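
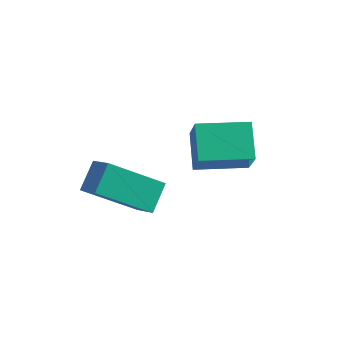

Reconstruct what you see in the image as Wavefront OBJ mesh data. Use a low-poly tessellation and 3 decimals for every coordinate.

v -1.524 0.226 -2.407
v -2.108 1.299 -1.626
v -2.003 0.902 -3.694
v -2.587 1.975 -2.913
v 0.067 1.165 -2.507
v -0.517 2.238 -1.726
v -0.412 1.841 -3.794
v -0.996 2.914 -3.013
v -4.655 -1.984 -3.205
v -4.635 -1.043 -2.509
v -3.079 -1.111 -4.431
v -3.059 -0.17 -3.736
v -3.861 -2.49 -2.544
v -3.841 -1.549 -1.849
v -2.285 -1.617 -3.771
v -2.265 -0.676 -3.075
f 2 4 1
f 5 2 1
f 1 4 3
f 3 5 1
f 2 8 4
f 6 2 5
f 6 8 2
f 4 8 3
f 7 5 3
f 3 8 7
f 7 6 5
f 8 6 7
f 10 12 9
f 13 10 9
f 9 12 11
f 11 13 9
f 10 16 12
f 14 10 13
f 14 16 10
f 12 16 11
f 15 13 11
f 11 16 15
f 15 14 13
f 16 14 15



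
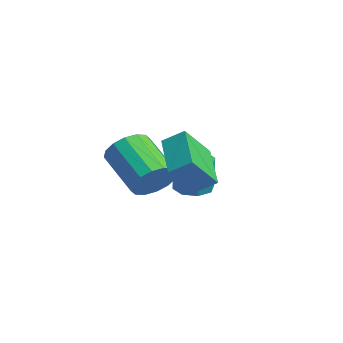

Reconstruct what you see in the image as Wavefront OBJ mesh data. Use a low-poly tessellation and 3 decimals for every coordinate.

v 2.062 -3.578 -1.809
v 2.448 -3.391 -1.122
v 0.983 -3.815 -0.184
v 0.598 -4.002 -0.871
v 2.266 -3.034 -1.245
v 0.801 -3.457 -0.307
v 2.029 -2.823 -1.519
v 0.565 -3.246 -0.581
v 1.802 -2.814 -1.871
v 0.337 -3.237 -0.933
v 1.644 -3.01 -2.206
v 0.179 -3.433 -1.268
v 1.598 -3.358 -2.435
v 0.133 -3.782 -1.497
v 1.677 -3.765 -2.496
v 0.212 -4.189 -1.558
v 1.859 -4.123 -2.373
v 0.394 -4.546 -1.435
v 2.095 -4.334 -2.099
v 0.631 -4.757 -1.161
v 2.323 -4.343 -1.747
v 0.858 -4.766 -0.809
v 2.481 -4.147 -1.412
v 1.016 -4.57 -0.474
v 2.527 -3.798 -1.183
v 1.062 -4.222 -0.245
v 0.242 -1.721 -2.967
v 0.651 -2.241 -3.07
v 0.908 -2.299 -1.756
v 0.498 -1.779 -1.653
v 0.895 -1.791 -3.098
v 1.152 -1.849 -1.784
v 0.756 -1.3 -3.049
v 1.013 -1.358 -1.735
v 0.316 -1.055 -2.952
v 0.573 -1.113 -1.638
v -0.168 -1.201 -2.864
v 0.089 -1.259 -1.55
v -0.412 -1.651 -2.836
v -0.155 -1.709 -1.522
v -0.273 -2.142 -2.885
v -0.016 -2.2 -1.571
v 0.167 -2.387 -2.982
v 0.424 -2.445 -1.668
v 2.819 -3.592 0.148
v 3.137 -2.968 0.593
v 2.509 -2.691 -0.891
v 2.827 -2.067 -0.446
v 4.353 -3.873 -0.554
v 4.671 -3.249 -0.109
v 4.043 -2.972 -1.593
v 4.361 -2.348 -1.148
f 2 1 5
f 2 5 3
f 3 5 6
f 3 6 4
f 5 1 7
f 5 7 6
f 6 7 8
f 6 8 4
f 7 1 9
f 7 9 8
f 8 9 10
f 8 10 4
f 9 1 11
f 9 11 10
f 10 11 12
f 10 12 4
f 11 1 13
f 11 13 12
f 12 13 14
f 12 14 4
f 13 1 15
f 13 15 14
f 14 15 16
f 14 16 4
f 15 1 17
f 15 17 16
f 16 17 18
f 16 18 4
f 17 1 19
f 17 19 18
f 18 19 20
f 18 20 4
f 19 1 21
f 19 21 20
f 20 21 22
f 20 22 4
f 21 1 23
f 21 23 22
f 22 23 24
f 22 24 4
f 23 1 25
f 23 25 24
f 24 25 26
f 24 26 4
f 25 1 2
f 25 2 26
f 26 2 3
f 26 3 4
f 28 27 31
f 28 31 29
f 29 31 32
f 29 32 30
f 31 27 33
f 31 33 32
f 32 33 34
f 32 34 30
f 33 27 35
f 33 35 34
f 34 35 36
f 34 36 30
f 35 27 37
f 35 37 36
f 36 37 38
f 36 38 30
f 37 27 39
f 37 39 38
f 38 39 40
f 38 40 30
f 39 27 41
f 39 41 40
f 40 41 42
f 40 42 30
f 41 27 43
f 41 43 42
f 42 43 44
f 42 44 30
f 43 27 28
f 43 28 44
f 44 28 29
f 44 29 30
f 46 48 45
f 49 46 45
f 45 48 47
f 47 49 45
f 46 52 48
f 50 46 49
f 50 52 46
f 48 52 47
f 51 49 47
f 47 52 51
f 51 50 49
f 52 50 51



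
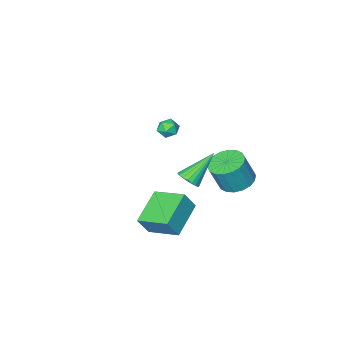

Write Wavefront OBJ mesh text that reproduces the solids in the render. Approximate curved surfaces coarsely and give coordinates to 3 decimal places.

v 0.554 2.023 1.443
v 1.018 1.933 1.932
v -0.974 2.057 2.897
v 1.006 2.215 1.913
v 0.916 2.464 1.813
v 0.764 2.636 1.649
v 0.575 2.703 1.449
v 0.383 2.652 1.248
v 0.22 2.492 1.081
v 0.115 2.251 0.976
v 0.086 1.971 0.952
v 0.138 1.699 1.013
v 0.262 1.484 1.148
v 0.436 1.362 1.334
v 0.631 1.354 1.539
v 0.813 1.462 1.727
v 0.949 1.667 1.866
v -2.93 1.34 -0.494
v -1.977 1.251 -0.874
v -1.357 1.111 0.714
v -2.31 1.2 1.094
v -2.022 1.704 -0.816
v -1.402 1.564 0.771
v -2.247 2.084 -0.695
v -1.627 1.944 0.893
v -2.607 2.317 -0.534
v -1.987 2.177 1.054
v -3.031 2.357 -0.364
v -2.411 2.217 1.223
v -3.435 2.195 -0.221
v -2.815 2.055 1.367
v -3.739 1.864 -0.131
v -3.119 1.724 1.456
v -3.883 1.429 -0.114
v -3.263 1.289 1.474
v -3.838 0.976 -0.171
v -3.218 0.836 1.416
v -3.613 0.596 -0.293
v -2.993 0.456 1.295
v -3.253 0.363 -0.454
v -2.633 0.223 1.134
v -2.829 0.323 -0.623
v -2.209 0.183 0.964
v -2.425 0.485 -0.767
v -1.805 0.345 0.821
v -2.121 0.816 -0.856
v -1.501 0.676 0.731
v 1.732 1.778 0.026
v 2.327 1.679 1.076
v 1.02 3.415 0.585
v 1.615 3.315 1.635
v 3.385 2.785 -0.815
v 3.98 2.685 0.235
v 2.673 4.421 -0.256
v 3.268 4.322 0.794
v -2.454 -3.367 1.058
v -1.991 -3.151 1.496
v -1.689 -3.929 0.524
v -1.226 -3.713 0.962
v -1.7 -4.146 1.161
v -2.173 -3.799 1.491
v -1.507 -3.281 0.529
v -1.98 -2.934 0.859
v -1.405 -3.098 1.169
v -1.525 -3.633 1.559
v -2.155 -3.447 0.461
v -2.275 -3.982 0.851
f 2 1 4
f 2 4 3
f 4 1 5
f 4 5 3
f 5 1 6
f 5 6 3
f 6 1 7
f 6 7 3
f 7 1 8
f 7 8 3
f 8 1 9
f 8 9 3
f 9 1 10
f 9 10 3
f 10 1 11
f 10 11 3
f 11 1 12
f 11 12 3
f 12 1 13
f 12 13 3
f 13 1 14
f 13 14 3
f 14 1 15
f 14 15 3
f 15 1 16
f 15 16 3
f 16 1 17
f 16 17 3
f 17 1 2
f 17 2 3
f 19 18 22
f 19 22 20
f 20 22 23
f 20 23 21
f 22 18 24
f 22 24 23
f 23 24 25
f 23 25 21
f 24 18 26
f 24 26 25
f 25 26 27
f 25 27 21
f 26 18 28
f 26 28 27
f 27 28 29
f 27 29 21
f 28 18 30
f 28 30 29
f 29 30 31
f 29 31 21
f 30 18 32
f 30 32 31
f 31 32 33
f 31 33 21
f 32 18 34
f 32 34 33
f 33 34 35
f 33 35 21
f 34 18 36
f 34 36 35
f 35 36 37
f 35 37 21
f 36 18 38
f 36 38 37
f 37 38 39
f 37 39 21
f 38 18 40
f 38 40 39
f 39 40 41
f 39 41 21
f 40 18 42
f 40 42 41
f 41 42 43
f 41 43 21
f 42 18 44
f 42 44 43
f 43 44 45
f 43 45 21
f 44 18 46
f 44 46 45
f 45 46 47
f 45 47 21
f 46 18 19
f 46 19 47
f 47 19 20
f 47 20 21
f 49 51 48
f 52 49 48
f 48 51 50
f 50 52 48
f 49 55 51
f 53 49 52
f 53 55 49
f 51 55 50
f 54 52 50
f 50 55 54
f 54 53 52
f 55 53 54
f 56 67 61
f 56 61 57
f 56 57 63
f 56 63 66
f 56 66 67
f 57 61 65
f 61 67 60
f 67 66 58
f 66 63 62
f 63 57 64
f 59 65 60
f 59 60 58
f 59 58 62
f 59 62 64
f 59 64 65
f 60 65 61
f 58 60 67
f 62 58 66
f 64 62 63
f 65 64 57



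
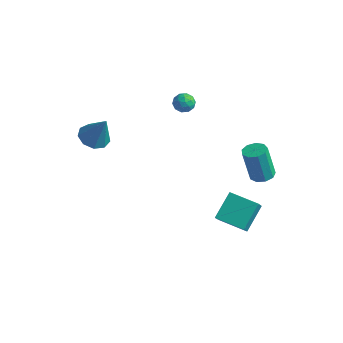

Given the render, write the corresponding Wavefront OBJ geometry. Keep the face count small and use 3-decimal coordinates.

v -1.846 3.078 3.56
v -1.397 2.977 3.069
v -1.923 2.003 3.711
v -1.474 1.902 3.22
v -1.28 2.18 3.801
v -1.232 2.845 3.707
v -2.088 2.135 3.073
v -2.04 2.8 2.979
v -1.547 2.394 2.767
v -1.048 2.422 3.217
v -2.272 2.558 3.563
v -1.773 2.586 4.013
v -1.615 3.122 3.301
v -1.705 1.858 3.479
v -1.591 2.021 3.82
v -1.327 1.962 3.531
v -1.518 3.044 3.676
v -1.254 2.985 3.388
v -1.185 2.516 3.818
v -2.066 1.995 3.392
v -1.802 1.936 3.104
v -1.993 3.018 3.249
v -1.729 2.959 2.96
v -2.135 2.464 2.962
v -1.439 2.72 2.835
v -1.484 2.088 2.924
v -1.845 2.225 2.838
v -1.817 2.616 2.783
v -1.146 2.736 3.1
v -1.191 2.104 3.189
v -1.076 2.268 3.53
v -1.048 2.659 3.475
v -1.234 2.394 2.923
v -2.129 2.876 3.591
v -2.174 2.244 3.68
v -2.272 2.321 3.305
v -2.244 2.712 3.25
v -1.836 2.892 3.856
v -1.881 2.26 3.945
v -1.503 2.364 3.997
v -1.475 2.755 3.942
v -2.086 2.586 3.857
v 2.028 1.285 -3.778
v 2.548 0.402 -2.683
v 1.849 2.66 -2.585
v 2.368 1.777 -1.489
v 3.652 1.803 -4.131
v 4.171 0.92 -3.035
v 3.472 3.178 -2.937
v 3.992 2.295 -1.842
v -4.059 -2.047 1.917
v -3.439 -2.695 1.636
v -3.181 -1.953 3.643
v -3.222 -2.107 1.494
v -3.397 -1.49 1.549
v -3.882 -1.135 1.777
v -4.45 -1.206 2.069
v -4.835 -1.671 2.291
v -4.857 -2.311 2.337
v -4.506 -2.829 2.186
v -3.946 -2.98 1.91
v 3.5 3.127 -0.178
v 3.995 3.625 -0.019
v 3.615 3.352 2.018
v 3.12 2.853 1.858
v 3.554 3.837 -0.073
v 3.173 3.564 1.964
v 3.087 3.717 -0.176
v 2.707 3.443 1.86
v 2.814 3.32 -0.281
v 2.434 3.047 1.756
v 2.862 2.833 -0.337
v 2.482 2.56 1.7
v 3.208 2.484 -0.319
v 2.828 2.21 1.718
v 3.691 2.435 -0.236
v 3.311 2.162 1.801
v 4.085 2.71 -0.125
v 3.705 2.437 1.912
v 4.205 3.18 -0.04
v 3.824 2.907 1.997
f 1 38 17
f 38 12 41
f 17 41 6
f 38 41 17
f 1 17 13
f 17 6 18
f 13 18 2
f 17 18 13
f 1 13 22
f 13 2 23
f 22 23 8
f 13 23 22
f 1 22 34
f 22 8 37
f 34 37 11
f 22 37 34
f 1 34 38
f 34 11 42
f 38 42 12
f 34 42 38
f 2 18 29
f 18 6 32
f 29 32 10
f 18 32 29
f 6 41 19
f 41 12 40
f 19 40 5
f 41 40 19
f 12 42 39
f 42 11 35
f 39 35 3
f 42 35 39
f 11 37 36
f 37 8 24
f 36 24 7
f 37 24 36
f 8 23 28
f 23 2 25
f 28 25 9
f 23 25 28
f 4 30 16
f 30 10 31
f 16 31 5
f 30 31 16
f 4 16 14
f 16 5 15
f 14 15 3
f 16 15 14
f 4 14 21
f 14 3 20
f 21 20 7
f 14 20 21
f 4 21 26
f 21 7 27
f 26 27 9
f 21 27 26
f 4 26 30
f 26 9 33
f 30 33 10
f 26 33 30
f 5 31 19
f 31 10 32
f 19 32 6
f 31 32 19
f 3 15 39
f 15 5 40
f 39 40 12
f 15 40 39
f 7 20 36
f 20 3 35
f 36 35 11
f 20 35 36
f 9 27 28
f 27 7 24
f 28 24 8
f 27 24 28
f 10 33 29
f 33 9 25
f 29 25 2
f 33 25 29
f 44 46 43
f 47 44 43
f 43 46 45
f 45 47 43
f 44 50 46
f 48 44 47
f 48 50 44
f 46 50 45
f 49 47 45
f 45 50 49
f 49 48 47
f 50 48 49
f 52 51 54
f 52 54 53
f 54 51 55
f 54 55 53
f 55 51 56
f 55 56 53
f 56 51 57
f 56 57 53
f 57 51 58
f 57 58 53
f 58 51 59
f 58 59 53
f 59 51 60
f 59 60 53
f 60 51 61
f 60 61 53
f 61 51 52
f 61 52 53
f 63 62 66
f 63 66 64
f 64 66 67
f 64 67 65
f 66 62 68
f 66 68 67
f 67 68 69
f 67 69 65
f 68 62 70
f 68 70 69
f 69 70 71
f 69 71 65
f 70 62 72
f 70 72 71
f 71 72 73
f 71 73 65
f 72 62 74
f 72 74 73
f 73 74 75
f 73 75 65
f 74 62 76
f 74 76 75
f 75 76 77
f 75 77 65
f 76 62 78
f 76 78 77
f 77 78 79
f 77 79 65
f 78 62 80
f 78 80 79
f 79 80 81
f 79 81 65
f 80 62 63
f 80 63 81
f 81 63 64
f 81 64 65



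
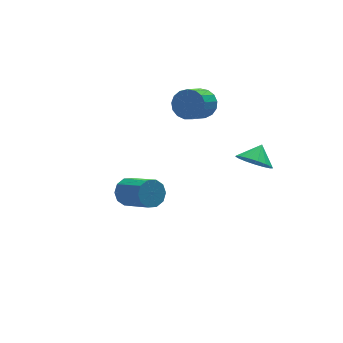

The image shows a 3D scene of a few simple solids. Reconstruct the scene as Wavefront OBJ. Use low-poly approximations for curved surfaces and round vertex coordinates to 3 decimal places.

v 3.125 2.426 0.06
v 3.794 1.938 0.385
v 2.804 1.126 1.205
v 2.135 1.614 0.88
v 3.759 2.26 0.662
v 2.769 1.448 1.482
v 3.579 2.62 0.801
v 2.589 1.808 1.62
v 3.295 2.936 0.77
v 2.305 2.124 1.589
v 2.971 3.134 0.576
v 1.981 2.323 1.396
v 2.683 3.171 0.265
v 1.693 2.359 1.084
v 2.496 3.037 -0.094
v 1.507 2.225 0.726
v 2.454 2.763 -0.417
v 1.464 1.951 0.402
v 2.564 2.411 -0.631
v 1.575 1.6 0.189
v 2.804 2.063 -0.687
v 1.814 1.252 0.133
v 3.117 1.798 -0.571
v 2.127 0.987 0.249
v 3.432 1.677 -0.311
v 2.442 0.866 0.509
v 3.676 1.727 0.034
v 2.686 0.916 0.854
v -1.554 0.507 -4.125
v -1.251 0.407 -4.573
v -0.442 0.132 -3.962
v -0.746 0.233 -3.515
v -1.209 0.766 -4.467
v -0.4 0.491 -3.856
v -1.329 1.003 -4.201
v -0.52 0.729 -3.59
v -1.554 1.009 -3.9
v -0.746 0.734 -3.289
v -1.78 0.78 -3.704
v -0.971 0.505 -3.093
v -1.9 0.423 -3.706
v -1.091 0.149 -3.095
v -1.858 0.106 -3.904
v -1.05 -0.169 -3.293
v -1.674 -0.023 -4.205
v -0.866 -0.298 -3.595
v -1.434 0.095 -4.47
v -0.626 -0.179 -3.859
v -2.039 -1.415 -2.021
v -1.309 -1.29 -2.296
v -0.691 -2.819 -1.353
v -1.421 -2.945 -1.079
v -1.355 -1.048 -1.874
v -0.737 -2.578 -0.931
v -1.662 -0.947 -1.509
v -1.045 -2.477 -0.566
v -2.113 -1.024 -1.339
v -1.496 -2.554 -0.396
v -2.536 -1.251 -1.43
v -1.919 -2.781 -0.487
v -2.769 -1.541 -1.747
v -2.151 -3.07 -0.804
v -2.723 -1.782 -2.169
v -2.105 -3.312 -1.226
v -2.415 -1.883 -2.534
v -1.798 -3.413 -1.591
v -1.964 -1.806 -2.704
v -1.347 -3.336 -1.761
v -1.541 -1.579 -2.613
v -0.924 -3.109 -1.67
v 3.203 -3.994 0.636
v 3.94 -4.167 0.096
v 3.817 -3.466 1.304
v 3.78 -3.783 -0.062
v 3.489 -3.446 -0.059
v 3.131 -3.236 0.102
v 2.791 -3.198 0.386
v 2.544 -3.344 0.727
v 2.449 -3.638 1.048
v 2.526 -4.014 1.273
v 2.758 -4.385 1.353
v 3.093 -4.667 1.269
v 3.452 -4.794 1.039
v 3.754 -4.738 0.717
v 3.93 -4.512 0.377
f 2 1 5
f 2 5 3
f 3 5 6
f 3 6 4
f 5 1 7
f 5 7 6
f 6 7 8
f 6 8 4
f 7 1 9
f 7 9 8
f 8 9 10
f 8 10 4
f 9 1 11
f 9 11 10
f 10 11 12
f 10 12 4
f 11 1 13
f 11 13 12
f 12 13 14
f 12 14 4
f 13 1 15
f 13 15 14
f 14 15 16
f 14 16 4
f 15 1 17
f 15 17 16
f 16 17 18
f 16 18 4
f 17 1 19
f 17 19 18
f 18 19 20
f 18 20 4
f 19 1 21
f 19 21 20
f 20 21 22
f 20 22 4
f 21 1 23
f 21 23 22
f 22 23 24
f 22 24 4
f 23 1 25
f 23 25 24
f 24 25 26
f 24 26 4
f 25 1 27
f 25 27 26
f 26 27 28
f 26 28 4
f 27 1 2
f 27 2 28
f 28 2 3
f 28 3 4
f 30 29 33
f 30 33 31
f 31 33 34
f 31 34 32
f 33 29 35
f 33 35 34
f 34 35 36
f 34 36 32
f 35 29 37
f 35 37 36
f 36 37 38
f 36 38 32
f 37 29 39
f 37 39 38
f 38 39 40
f 38 40 32
f 39 29 41
f 39 41 40
f 40 41 42
f 40 42 32
f 41 29 43
f 41 43 42
f 42 43 44
f 42 44 32
f 43 29 45
f 43 45 44
f 44 45 46
f 44 46 32
f 45 29 47
f 45 47 46
f 46 47 48
f 46 48 32
f 47 29 30
f 47 30 48
f 48 30 31
f 48 31 32
f 50 49 53
f 50 53 51
f 51 53 54
f 51 54 52
f 53 49 55
f 53 55 54
f 54 55 56
f 54 56 52
f 55 49 57
f 55 57 56
f 56 57 58
f 56 58 52
f 57 49 59
f 57 59 58
f 58 59 60
f 58 60 52
f 59 49 61
f 59 61 60
f 60 61 62
f 60 62 52
f 61 49 63
f 61 63 62
f 62 63 64
f 62 64 52
f 63 49 65
f 63 65 64
f 64 65 66
f 64 66 52
f 65 49 67
f 65 67 66
f 66 67 68
f 66 68 52
f 67 49 69
f 67 69 68
f 68 69 70
f 68 70 52
f 69 49 50
f 69 50 70
f 70 50 51
f 70 51 52
f 72 71 74
f 72 74 73
f 74 71 75
f 74 75 73
f 75 71 76
f 75 76 73
f 76 71 77
f 76 77 73
f 77 71 78
f 77 78 73
f 78 71 79
f 78 79 73
f 79 71 80
f 79 80 73
f 80 71 81
f 80 81 73
f 81 71 82
f 81 82 73
f 82 71 83
f 82 83 73
f 83 71 84
f 83 84 73
f 84 71 85
f 84 85 73
f 85 71 72
f 85 72 73



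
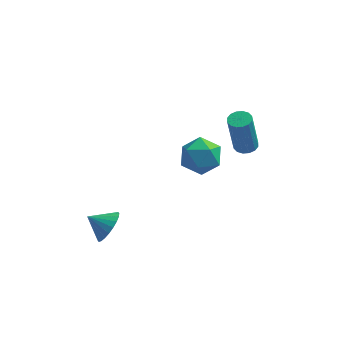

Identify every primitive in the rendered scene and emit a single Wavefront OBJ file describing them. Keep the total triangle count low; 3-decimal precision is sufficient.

v -1.684 -2.05 -2.194
v -1.264 -1.98 -1.504
v -2.556 -2.01 -1.666
v -1.3 -1.677 -1.586
v -1.393 -1.431 -1.76
v -1.532 -1.278 -2
v -1.693 -1.243 -2.269
v -1.853 -1.331 -2.527
v -1.987 -1.529 -2.735
v -2.075 -1.805 -2.859
v -2.103 -2.119 -2.883
v -2.068 -2.423 -2.801
v -1.974 -2.669 -2.627
v -1.836 -2.821 -2.387
v -1.675 -2.856 -2.118
v -1.515 -2.768 -1.86
v -1.381 -2.571 -1.653
v -1.293 -2.294 -1.528
v 0.487 3.516 -1.737
v 1.236 3.613 -1.051
v 1.464 2.567 -2.669
v 2.213 2.664 -1.983
v 1.377 2.126 -1.753
v 0.774 2.713 -1.177
v 1.926 3.467 -2.543
v 1.323 4.054 -1.967
v 2.126 3.583 -1.55
v 1.786 2.754 -1.061
v 0.914 3.426 -2.659
v 0.574 2.597 -2.17
v 3.383 2.028 0.16
v 3.866 2.227 0.249
v 3.6 2.012 2.169
v 3.117 1.812 2.08
v 3.698 2.444 0.25
v 3.432 2.229 2.17
v 3.445 2.55 0.227
v 3.18 2.334 2.147
v 3.176 2.515 0.186
v 2.911 2.3 2.106
v 2.963 2.35 0.138
v 2.697 2.135 2.058
v 2.861 2.098 0.096
v 2.596 1.883 2.016
v 2.9 1.828 0.071
v 2.634 1.613 1.991
v 3.068 1.611 0.07
v 2.802 1.396 1.99
v 3.32 1.506 0.093
v 3.055 1.29 2.013
v 3.589 1.54 0.134
v 3.324 1.325 2.054
v 3.803 1.705 0.182
v 3.537 1.49 2.102
v 3.904 1.957 0.224
v 3.639 1.742 2.144
f 2 1 4
f 2 4 3
f 4 1 5
f 4 5 3
f 5 1 6
f 5 6 3
f 6 1 7
f 6 7 3
f 7 1 8
f 7 8 3
f 8 1 9
f 8 9 3
f 9 1 10
f 9 10 3
f 10 1 11
f 10 11 3
f 11 1 12
f 11 12 3
f 12 1 13
f 12 13 3
f 13 1 14
f 13 14 3
f 14 1 15
f 14 15 3
f 15 1 16
f 15 16 3
f 16 1 17
f 16 17 3
f 17 1 18
f 17 18 3
f 18 1 2
f 18 2 3
f 19 30 24
f 19 24 20
f 19 20 26
f 19 26 29
f 19 29 30
f 20 24 28
f 24 30 23
f 30 29 21
f 29 26 25
f 26 20 27
f 22 28 23
f 22 23 21
f 22 21 25
f 22 25 27
f 22 27 28
f 23 28 24
f 21 23 30
f 25 21 29
f 27 25 26
f 28 27 20
f 32 31 35
f 32 35 33
f 33 35 36
f 33 36 34
f 35 31 37
f 35 37 36
f 36 37 38
f 36 38 34
f 37 31 39
f 37 39 38
f 38 39 40
f 38 40 34
f 39 31 41
f 39 41 40
f 40 41 42
f 40 42 34
f 41 31 43
f 41 43 42
f 42 43 44
f 42 44 34
f 43 31 45
f 43 45 44
f 44 45 46
f 44 46 34
f 45 31 47
f 45 47 46
f 46 47 48
f 46 48 34
f 47 31 49
f 47 49 48
f 48 49 50
f 48 50 34
f 49 31 51
f 49 51 50
f 50 51 52
f 50 52 34
f 51 31 53
f 51 53 52
f 52 53 54
f 52 54 34
f 53 31 55
f 53 55 54
f 54 55 56
f 54 56 34
f 55 31 32
f 55 32 56
f 56 32 33
f 56 33 34



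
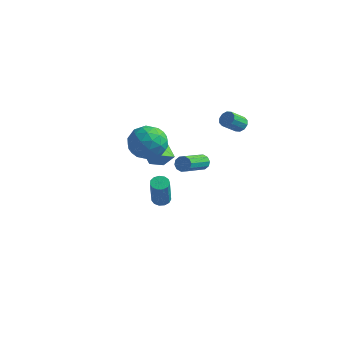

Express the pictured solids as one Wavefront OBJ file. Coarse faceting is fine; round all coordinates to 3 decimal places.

v -0.837 1.549 -4.24
v -0.291 1.509 -4.356
v 0.064 0.792 -2.436
v -0.483 0.831 -2.32
v -0.336 1.799 -4.239
v 0.018 1.082 -2.319
v -0.541 2.009 -4.123
v -0.186 1.292 -2.203
v -0.84 2.073 -4.044
v -0.485 1.356 -2.124
v -1.138 1.971 -4.027
v -0.783 1.253 -2.107
v -1.34 1.734 -4.078
v -0.986 1.017 -2.158
v -1.383 1.439 -4.18
v -1.029 0.722 -2.26
v -1.253 1.178 -4.302
v -0.898 0.461 -2.382
v -0.991 1.035 -4.403
v -0.636 0.318 -2.483
v -0.68 1.055 -4.453
v -0.325 0.338 -2.533
v -0.419 1.232 -4.436
v -0.064 0.515 -2.516
v 3.143 3.369 2.291
v 3.589 3.078 2.204
v 3.203 2.26 2.961
v 2.757 2.551 3.049
v 3.65 3.285 2.459
v 3.263 2.467 3.216
v 3.516 3.525 2.65
v 3.13 2.706 3.407
v 3.24 3.705 2.703
v 2.854 2.886 3.461
v 2.927 3.756 2.6
v 2.541 2.938 3.357
v 2.697 3.66 2.379
v 2.311 2.842 3.136
v 2.637 3.453 2.124
v 2.25 2.635 2.881
v 2.77 3.214 1.933
v 2.384 2.395 2.69
v 3.046 3.034 1.879
v 2.66 2.215 2.637
v 3.359 2.982 1.983
v 2.973 2.164 2.74
v -0.115 -0.845 0.349
v -0.967 -0.235 0.845
v 0.237 0.056 -0.154
v -0.616 0.666 0.342
v 0.476 -0.646 1.118
v -0.377 -0.036 1.614
v 0.827 0.255 0.615
v -0.025 0.865 1.111
v 0.676 3.433 -1.705
v 1.018 3.241 -2.076
v 0.946 1.315 -1.147
v 0.604 1.507 -0.775
v 1.198 3.358 -1.82
v 1.126 1.432 -0.891
v 1.179 3.503 -1.52
v 1.107 1.577 -0.591
v 0.967 3.622 -1.291
v 0.895 1.695 -0.362
v 0.645 3.668 -1.219
v 0.573 1.742 -0.29
v 0.334 3.625 -1.333
v 0.262 1.699 -0.404
v 0.154 3.508 -1.589
v 0.082 1.582 -0.66
v 0.173 3.363 -1.889
v 0.101 1.437 -0.96
v 0.385 3.245 -2.118
v 0.313 1.318 -1.189
v 0.707 3.198 -2.19
v 0.635 1.272 -1.261
v 0.607 -1.928 4.009
v 1.68 -2.278 4.304
v 0.42 -3.442 2.896
v 1.493 -3.792 3.191
v 0.634 -3.816 3.981
v 0.749 -2.88 4.668
v 1.351 -2.84 2.532
v 1.466 -1.904 3.219
v 2.14 -2.841 3.391
v 1.697 -3.445 4.287
v 0.403 -2.275 2.913
v -0.04 -2.879 3.809
v 1.16 -1.97 4.254
v 0.94 -3.75 2.946
v 0.435 -3.764 3.41
v 1.066 -3.97 3.583
v 0.613 -2.324 4.468
v 1.244 -2.53 4.642
v 0.629 -3.434 4.452
v 0.856 -3.19 2.558
v 1.487 -3.396 2.732
v 1.034 -1.75 3.617
v 1.665 -1.956 3.79
v 1.471 -2.286 2.748
v 2.061 -2.507 3.891
v 1.951 -3.397 3.237
v 1.867 -2.837 2.849
v 1.935 -2.287 3.254
v 1.801 -2.861 4.418
v 1.691 -3.751 3.763
v 1.186 -3.766 4.227
v 1.254 -3.216 4.632
v 2.071 -3.193 3.881
v 0.409 -1.969 3.437
v 0.299 -2.859 2.782
v 0.846 -2.504 2.568
v 0.914 -1.954 2.973
v 0.149 -2.323 3.963
v 0.039 -3.213 3.309
v 0.165 -3.433 3.946
v 0.233 -2.883 4.351
v 0.029 -2.527 3.319
f 2 1 5
f 2 5 3
f 3 5 6
f 3 6 4
f 5 1 7
f 5 7 6
f 6 7 8
f 6 8 4
f 7 1 9
f 7 9 8
f 8 9 10
f 8 10 4
f 9 1 11
f 9 11 10
f 10 11 12
f 10 12 4
f 11 1 13
f 11 13 12
f 12 13 14
f 12 14 4
f 13 1 15
f 13 15 14
f 14 15 16
f 14 16 4
f 15 1 17
f 15 17 16
f 16 17 18
f 16 18 4
f 17 1 19
f 17 19 18
f 18 19 20
f 18 20 4
f 19 1 21
f 19 21 20
f 20 21 22
f 20 22 4
f 21 1 23
f 21 23 22
f 22 23 24
f 22 24 4
f 23 1 2
f 23 2 24
f 24 2 3
f 24 3 4
f 26 25 29
f 26 29 27
f 27 29 30
f 27 30 28
f 29 25 31
f 29 31 30
f 30 31 32
f 30 32 28
f 31 25 33
f 31 33 32
f 32 33 34
f 32 34 28
f 33 25 35
f 33 35 34
f 34 35 36
f 34 36 28
f 35 25 37
f 35 37 36
f 36 37 38
f 36 38 28
f 37 25 39
f 37 39 38
f 38 39 40
f 38 40 28
f 39 25 41
f 39 41 40
f 40 41 42
f 40 42 28
f 41 25 43
f 41 43 42
f 42 43 44
f 42 44 28
f 43 25 45
f 43 45 44
f 44 45 46
f 44 46 28
f 45 25 26
f 45 26 46
f 46 26 27
f 46 27 28
f 48 50 47
f 51 48 47
f 47 50 49
f 49 51 47
f 48 54 50
f 52 48 51
f 52 54 48
f 50 54 49
f 53 51 49
f 49 54 53
f 53 52 51
f 54 52 53
f 56 55 59
f 56 59 57
f 57 59 60
f 57 60 58
f 59 55 61
f 59 61 60
f 60 61 62
f 60 62 58
f 61 55 63
f 61 63 62
f 62 63 64
f 62 64 58
f 63 55 65
f 63 65 64
f 64 65 66
f 64 66 58
f 65 55 67
f 65 67 66
f 66 67 68
f 66 68 58
f 67 55 69
f 67 69 68
f 68 69 70
f 68 70 58
f 69 55 71
f 69 71 70
f 70 71 72
f 70 72 58
f 71 55 73
f 71 73 72
f 72 73 74
f 72 74 58
f 73 55 75
f 73 75 74
f 74 75 76
f 74 76 58
f 75 55 56
f 75 56 76
f 76 56 57
f 76 57 58
f 77 114 93
f 114 88 117
f 93 117 82
f 114 117 93
f 77 93 89
f 93 82 94
f 89 94 78
f 93 94 89
f 77 89 98
f 89 78 99
f 98 99 84
f 89 99 98
f 77 98 110
f 98 84 113
f 110 113 87
f 98 113 110
f 77 110 114
f 110 87 118
f 114 118 88
f 110 118 114
f 78 94 105
f 94 82 108
f 105 108 86
f 94 108 105
f 82 117 95
f 117 88 116
f 95 116 81
f 117 116 95
f 88 118 115
f 118 87 111
f 115 111 79
f 118 111 115
f 87 113 112
f 113 84 100
f 112 100 83
f 113 100 112
f 84 99 104
f 99 78 101
f 104 101 85
f 99 101 104
f 80 106 92
f 106 86 107
f 92 107 81
f 106 107 92
f 80 92 90
f 92 81 91
f 90 91 79
f 92 91 90
f 80 90 97
f 90 79 96
f 97 96 83
f 90 96 97
f 80 97 102
f 97 83 103
f 102 103 85
f 97 103 102
f 80 102 106
f 102 85 109
f 106 109 86
f 102 109 106
f 81 107 95
f 107 86 108
f 95 108 82
f 107 108 95
f 79 91 115
f 91 81 116
f 115 116 88
f 91 116 115
f 83 96 112
f 96 79 111
f 112 111 87
f 96 111 112
f 85 103 104
f 103 83 100
f 104 100 84
f 103 100 104
f 86 109 105
f 109 85 101
f 105 101 78
f 109 101 105



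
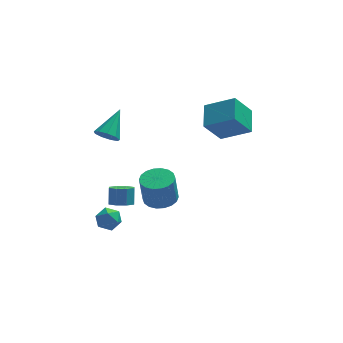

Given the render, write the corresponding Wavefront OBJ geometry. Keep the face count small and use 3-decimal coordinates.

v -2.94 -1.629 -1.553
v -2.247 -1.932 -1.412
v -2.186 -1.354 -0.466
v -2.88 -1.051 -0.607
v -2.215 -1.431 -1.72
v -2.155 -0.853 -0.775
v -2.609 -1.046 -1.931
v -2.548 -0.468 -0.985
v -3.196 -1.003 -1.92
v -3.136 -0.424 -0.974
v -3.634 -1.326 -1.694
v -3.573 -0.748 -0.748
v -3.665 -1.827 -1.385
v -3.605 -1.249 -0.44
v -3.272 -2.212 -1.175
v -3.211 -1.634 -0.229
v -2.684 -2.256 -1.186
v -2.624 -1.677 -0.24
v 3.771 1.591 2.857
v 3.965 3.185 3.501
v 2.052 2.196 1.876
v 2.245 3.79 2.52
v 4.835 2.09 1.3
v 5.028 3.684 1.944
v 3.115 2.695 0.319
v 3.309 4.289 0.963
v -0.495 1.477 -3.792
v 0.485 1.829 -3.658
v 0.275 1.695 -1.774
v -0.705 1.343 -1.908
v 0.232 2.222 -3.658
v 0.023 2.088 -1.774
v -0.165 2.468 -3.685
v -0.374 2.334 -1.801
v -0.627 2.517 -3.733
v -0.836 2.383 -1.849
v -1.063 2.36 -3.792
v -1.272 2.226 -1.909
v -1.387 2.029 -3.852
v -1.596 1.895 -1.968
v -1.534 1.588 -3.899
v -1.743 1.454 -2.016
v -1.475 1.125 -3.926
v -1.685 0.991 -2.042
v -1.223 0.732 -3.926
v -1.432 0.598 -2.042
v -0.826 0.486 -3.899
v -1.035 0.352 -2.015
v -0.364 0.437 -3.851
v -0.573 0.303 -1.967
v 0.072 0.594 -3.791
v -0.137 0.46 -1.908
v 0.396 0.925 -3.732
v 0.187 0.791 -1.848
v 0.543 1.366 -3.684
v 0.334 1.232 -1.801
v -3.904 -3.046 -0.621
v -3.168 -3.398 -0.709
v -4.352 -3.722 -1.671
v -3.616 -4.074 -1.759
v -4.088 -4.264 -1.115
v -3.811 -3.846 -0.466
v -3.709 -3.274 -1.914
v -3.432 -2.856 -1.265
v -3.048 -3.539 -1.508
v -3.282 -4.151 -1.014
v -4.238 -2.969 -1.366
v -4.472 -3.581 -0.872
v -3.604 0.109 2.999
v -2.894 -0.218 2.878
v -2.756 1.511 4.181
v -2.991 0.158 2.502
v -3.374 0.511 2.358
v -3.865 0.676 2.514
v -4.233 0.575 2.897
v -4.307 0.257 3.327
v -4.051 -0.131 3.604
v -3.587 -0.406 3.598
v -3.13 -0.441 3.311
f 2 1 5
f 2 5 3
f 3 5 6
f 3 6 4
f 5 1 7
f 5 7 6
f 6 7 8
f 6 8 4
f 7 1 9
f 7 9 8
f 8 9 10
f 8 10 4
f 9 1 11
f 9 11 10
f 10 11 12
f 10 12 4
f 11 1 13
f 11 13 12
f 12 13 14
f 12 14 4
f 13 1 15
f 13 15 14
f 14 15 16
f 14 16 4
f 15 1 17
f 15 17 16
f 16 17 18
f 16 18 4
f 17 1 2
f 17 2 18
f 18 2 3
f 18 3 4
f 20 22 19
f 23 20 19
f 19 22 21
f 21 23 19
f 20 26 22
f 24 20 23
f 24 26 20
f 22 26 21
f 25 23 21
f 21 26 25
f 25 24 23
f 26 24 25
f 28 27 31
f 28 31 29
f 29 31 32
f 29 32 30
f 31 27 33
f 31 33 32
f 32 33 34
f 32 34 30
f 33 27 35
f 33 35 34
f 34 35 36
f 34 36 30
f 35 27 37
f 35 37 36
f 36 37 38
f 36 38 30
f 37 27 39
f 37 39 38
f 38 39 40
f 38 40 30
f 39 27 41
f 39 41 40
f 40 41 42
f 40 42 30
f 41 27 43
f 41 43 42
f 42 43 44
f 42 44 30
f 43 27 45
f 43 45 44
f 44 45 46
f 44 46 30
f 45 27 47
f 45 47 46
f 46 47 48
f 46 48 30
f 47 27 49
f 47 49 48
f 48 49 50
f 48 50 30
f 49 27 51
f 49 51 50
f 50 51 52
f 50 52 30
f 51 27 53
f 51 53 52
f 52 53 54
f 52 54 30
f 53 27 55
f 53 55 54
f 54 55 56
f 54 56 30
f 55 27 28
f 55 28 56
f 56 28 29
f 56 29 30
f 57 68 62
f 57 62 58
f 57 58 64
f 57 64 67
f 57 67 68
f 58 62 66
f 62 68 61
f 68 67 59
f 67 64 63
f 64 58 65
f 60 66 61
f 60 61 59
f 60 59 63
f 60 63 65
f 60 65 66
f 61 66 62
f 59 61 68
f 63 59 67
f 65 63 64
f 66 65 58
f 70 69 72
f 70 72 71
f 72 69 73
f 72 73 71
f 73 69 74
f 73 74 71
f 74 69 75
f 74 75 71
f 75 69 76
f 75 76 71
f 76 69 77
f 76 77 71
f 77 69 78
f 77 78 71
f 78 69 79
f 78 79 71
f 79 69 70
f 79 70 71



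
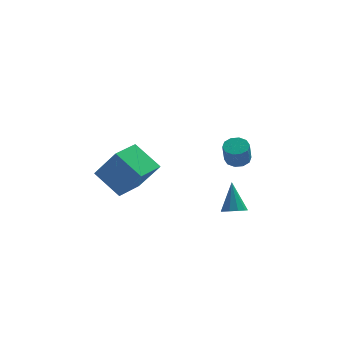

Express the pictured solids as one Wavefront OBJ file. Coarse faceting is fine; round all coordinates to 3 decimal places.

v 2.539 -0.946 -0.536
v 2.875 -0.427 -0.865
v 2.541 0.046 1.036
v 2.449 -0.359 -0.907
v 2.058 -0.516 -0.808
v 1.851 -0.837 -0.605
v 1.906 -1.199 -0.376
v 2.203 -1.466 -0.208
v 2.629 -1.534 -0.166
v 3.019 -1.377 -0.265
v 3.227 -1.056 -0.468
v 3.172 -0.693 -0.697
v -3.433 -0.977 1.072
v -2.372 -1.628 2.85
v -4.614 0.138 2.186
v -3.554 -0.513 3.963
v -2.286 0.413 0.897
v -1.226 -0.238 2.674
v -3.468 1.528 2.01
v -2.407 0.877 3.788
v 3.482 4.02 0.481
v 4.099 4.363 0.701
v 3.916 3.883 1.96
v 3.298 3.54 1.739
v 3.749 4.651 0.76
v 3.565 4.171 2.019
v 3.296 4.698 0.712
v 3.113 4.218 1.971
v 2.915 4.486 0.576
v 2.731 4.006 1.835
v 2.75 4.096 0.403
v 2.566 3.616 1.662
v 2.864 3.677 0.26
v 2.681 3.197 1.519
v 3.215 3.389 0.201
v 3.031 2.909 1.46
v 3.667 3.342 0.249
v 3.484 2.862 1.508
v 4.049 3.554 0.385
v 3.865 3.074 1.644
v 4.214 3.944 0.558
v 4.03 3.464 1.817
f 2 1 4
f 2 4 3
f 4 1 5
f 4 5 3
f 5 1 6
f 5 6 3
f 6 1 7
f 6 7 3
f 7 1 8
f 7 8 3
f 8 1 9
f 8 9 3
f 9 1 10
f 9 10 3
f 10 1 11
f 10 11 3
f 11 1 12
f 11 12 3
f 12 1 2
f 12 2 3
f 14 16 13
f 17 14 13
f 13 16 15
f 15 17 13
f 14 20 16
f 18 14 17
f 18 20 14
f 16 20 15
f 19 17 15
f 15 20 19
f 19 18 17
f 20 18 19
f 22 21 25
f 22 25 23
f 23 25 26
f 23 26 24
f 25 21 27
f 25 27 26
f 26 27 28
f 26 28 24
f 27 21 29
f 27 29 28
f 28 29 30
f 28 30 24
f 29 21 31
f 29 31 30
f 30 31 32
f 30 32 24
f 31 21 33
f 31 33 32
f 32 33 34
f 32 34 24
f 33 21 35
f 33 35 34
f 34 35 36
f 34 36 24
f 35 21 37
f 35 37 36
f 36 37 38
f 36 38 24
f 37 21 39
f 37 39 38
f 38 39 40
f 38 40 24
f 39 21 41
f 39 41 40
f 40 41 42
f 40 42 24
f 41 21 22
f 41 22 42
f 42 22 23
f 42 23 24



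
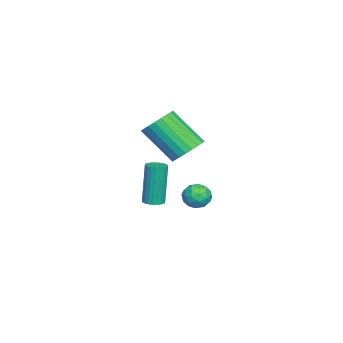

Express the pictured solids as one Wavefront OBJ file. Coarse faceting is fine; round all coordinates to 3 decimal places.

v 3.205 2.073 0.418
v 3.426 2.438 -0.089
v 3.834 1.262 0.109
v 4.055 1.627 -0.398
v 4.22 1.789 0.223
v 3.831 2.29 0.414
v 3.429 1.41 -0.394
v 3.04 1.911 -0.203
v 3.564 2.028 -0.591
v 4.053 2.262 -0.21
v 3.207 1.438 0.23
v 3.696 1.672 0.611
v 3.26 2.327 0.191
v 4 1.373 -0.171
v 4.097 1.469 0.194
v 4.227 1.683 -0.105
v 3.498 2.24 0.487
v 3.628 2.454 0.189
v 4.095 2.073 0.372
v 3.632 1.246 -0.169
v 3.762 1.46 -0.467
v 3.033 2.017 0.125
v 3.163 2.231 -0.174
v 3.165 1.627 -0.352
v 3.471 2.3 -0.402
v 3.841 1.823 -0.583
v 3.473 1.696 -0.58
v 3.245 1.99 -0.468
v 3.759 2.438 -0.178
v 4.128 1.961 -0.359
v 4.225 2.056 0.006
v 3.997 2.351 0.118
v 3.84 2.197 -0.472
v 3.132 1.739 0.379
v 3.501 1.262 0.198
v 3.263 1.349 -0.098
v 3.035 1.644 0.014
v 3.419 1.877 0.603
v 3.789 1.4 0.422
v 4.015 1.71 0.488
v 3.787 2.004 0.6
v 3.42 1.503 0.492
v 1.934 1.085 1.74
v 2.344 1.595 2.297
v 2.056 0.184 3.798
v 1.646 -0.325 3.24
v 2.028 1.699 2.335
v 1.739 0.288 3.835
v 1.697 1.71 2.281
v 1.408 0.299 3.782
v 1.402 1.626 2.145
v 1.113 0.215 3.646
v 1.188 1.459 1.947
v 0.9 0.048 3.448
v 1.088 1.235 1.718
v 0.799 -0.175 3.219
v 1.116 0.989 1.492
v 0.828 -0.422 2.993
v 1.269 0.757 1.304
v 0.981 -0.653 2.804
v 1.524 0.576 1.182
v 1.236 -0.835 2.683
v 1.841 0.472 1.145
v 1.552 -0.939 2.645
v 2.172 0.461 1.198
v 1.883 -0.95 2.699
v 2.467 0.545 1.334
v 2.178 -0.866 2.835
v 2.68 0.712 1.532
v 2.392 -0.699 3.033
v 2.781 0.935 1.761
v 2.492 -0.475 3.262
v 2.752 1.182 1.987
v 2.464 -0.229 3.488
v 2.599 1.413 2.176
v 2.311 0.003 3.676
v -1.534 -1.328 -3.152
v -1.244 -0.91 -3.118
v -1.576 -0.854 -0.974
v -1.866 -1.272 -1.008
v -1.423 -0.83 -3.148
v -1.756 -0.774 -1.004
v -1.62 -0.826 -3.178
v -1.952 -0.77 -1.035
v -1.803 -0.898 -3.205
v -2.136 -0.843 -1.061
v -1.946 -1.036 -3.223
v -2.278 -0.98 -1.08
v -2.025 -1.218 -3.231
v -2.358 -1.162 -1.087
v -2.03 -1.417 -3.227
v -2.363 -1.361 -1.083
v -1.96 -1.602 -3.211
v -2.292 -1.547 -1.067
v -1.824 -1.746 -3.186
v -2.156 -1.69 -1.042
v -1.644 -1.826 -3.156
v -1.977 -1.77 -1.012
v -1.448 -1.83 -3.125
v -1.78 -1.774 -0.982
v -1.264 -1.757 -3.099
v -1.597 -1.702 -0.955
v -1.122 -1.62 -3.08
v -1.454 -1.564 -0.937
v -1.042 -1.438 -3.073
v -1.375 -1.382 -0.929
v -1.037 -1.239 -3.077
v -1.37 -1.183 -0.933
v -1.108 -1.053 -3.093
v -1.44 -0.998 -0.949
f 1 38 17
f 38 12 41
f 17 41 6
f 38 41 17
f 1 17 13
f 17 6 18
f 13 18 2
f 17 18 13
f 1 13 22
f 13 2 23
f 22 23 8
f 13 23 22
f 1 22 34
f 22 8 37
f 34 37 11
f 22 37 34
f 1 34 38
f 34 11 42
f 38 42 12
f 34 42 38
f 2 18 29
f 18 6 32
f 29 32 10
f 18 32 29
f 6 41 19
f 41 12 40
f 19 40 5
f 41 40 19
f 12 42 39
f 42 11 35
f 39 35 3
f 42 35 39
f 11 37 36
f 37 8 24
f 36 24 7
f 37 24 36
f 8 23 28
f 23 2 25
f 28 25 9
f 23 25 28
f 4 30 16
f 30 10 31
f 16 31 5
f 30 31 16
f 4 16 14
f 16 5 15
f 14 15 3
f 16 15 14
f 4 14 21
f 14 3 20
f 21 20 7
f 14 20 21
f 4 21 26
f 21 7 27
f 26 27 9
f 21 27 26
f 4 26 30
f 26 9 33
f 30 33 10
f 26 33 30
f 5 31 19
f 31 10 32
f 19 32 6
f 31 32 19
f 3 15 39
f 15 5 40
f 39 40 12
f 15 40 39
f 7 20 36
f 20 3 35
f 36 35 11
f 20 35 36
f 9 27 28
f 27 7 24
f 28 24 8
f 27 24 28
f 10 33 29
f 33 9 25
f 29 25 2
f 33 25 29
f 44 43 47
f 44 47 45
f 45 47 48
f 45 48 46
f 47 43 49
f 47 49 48
f 48 49 50
f 48 50 46
f 49 43 51
f 49 51 50
f 50 51 52
f 50 52 46
f 51 43 53
f 51 53 52
f 52 53 54
f 52 54 46
f 53 43 55
f 53 55 54
f 54 55 56
f 54 56 46
f 55 43 57
f 55 57 56
f 56 57 58
f 56 58 46
f 57 43 59
f 57 59 58
f 58 59 60
f 58 60 46
f 59 43 61
f 59 61 60
f 60 61 62
f 60 62 46
f 61 43 63
f 61 63 62
f 62 63 64
f 62 64 46
f 63 43 65
f 63 65 64
f 64 65 66
f 64 66 46
f 65 43 67
f 65 67 66
f 66 67 68
f 66 68 46
f 67 43 69
f 67 69 68
f 68 69 70
f 68 70 46
f 69 43 71
f 69 71 70
f 70 71 72
f 70 72 46
f 71 43 73
f 71 73 72
f 72 73 74
f 72 74 46
f 73 43 75
f 73 75 74
f 74 75 76
f 74 76 46
f 75 43 44
f 75 44 76
f 76 44 45
f 76 45 46
f 78 77 81
f 78 81 79
f 79 81 82
f 79 82 80
f 81 77 83
f 81 83 82
f 82 83 84
f 82 84 80
f 83 77 85
f 83 85 84
f 84 85 86
f 84 86 80
f 85 77 87
f 85 87 86
f 86 87 88
f 86 88 80
f 87 77 89
f 87 89 88
f 88 89 90
f 88 90 80
f 89 77 91
f 89 91 90
f 90 91 92
f 90 92 80
f 91 77 93
f 91 93 92
f 92 93 94
f 92 94 80
f 93 77 95
f 93 95 94
f 94 95 96
f 94 96 80
f 95 77 97
f 95 97 96
f 96 97 98
f 96 98 80
f 97 77 99
f 97 99 98
f 98 99 100
f 98 100 80
f 99 77 101
f 99 101 100
f 100 101 102
f 100 102 80
f 101 77 103
f 101 103 102
f 102 103 104
f 102 104 80
f 103 77 105
f 103 105 104
f 104 105 106
f 104 106 80
f 105 77 107
f 105 107 106
f 106 107 108
f 106 108 80
f 107 77 109
f 107 109 108
f 108 109 110
f 108 110 80
f 109 77 78
f 109 78 110
f 110 78 79
f 110 79 80



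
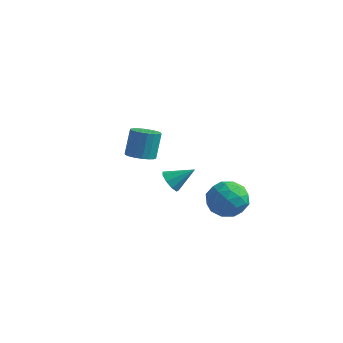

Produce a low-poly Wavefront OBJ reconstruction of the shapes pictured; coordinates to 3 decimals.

v -2.937 3.402 -1.827
v -2.496 3.189 -2.157
v -2.143 3.998 -1.153
v -2.628 3.538 -2.311
v -2.904 3.823 -2.239
v -3.195 3.911 -1.974
v -3.366 3.761 -1.64
v -3.335 3.442 -1.394
v -3.118 3.105 -1.351
v -2.816 2.906 -1.53
v -2.571 2.939 -1.849
v -0.928 -1.69 2.807
v -0.557 -1.258 2.651
v -0.601 -0.819 3.756
v -0.972 -1.25 3.913
v -0.793 -1.154 2.6
v -0.837 -0.715 3.705
v -1.055 -1.156 2.59
v -1.099 -0.717 3.695
v -1.293 -1.264 2.624
v -1.337 -0.824 3.729
v -1.458 -1.456 2.693
v -1.501 -1.016 3.798
v -1.518 -1.694 2.786
v -1.562 -1.255 3.891
v -1.461 -1.932 2.882
v -1.505 -1.492 3.987
v -1.299 -2.121 2.964
v -1.343 -1.682 4.069
v -1.063 -2.225 3.015
v -1.107 -1.786 4.12
v -0.801 -2.223 3.025
v -0.845 -1.784 4.13
v -0.563 -2.116 2.991
v -0.607 -1.676 4.096
v -0.399 -1.924 2.922
v -0.442 -1.484 4.027
v -0.338 -1.685 2.829
v -0.382 -1.246 3.934
v -0.395 -1.448 2.733
v -0.439 -1.008 3.838
v -0.446 2.377 -1.222
v 0.109 2.634 -1.917
v 0.751 2.006 -0.403
v 1.306 2.263 -1.098
v 0.826 2.9 -0.629
v 0.086 3.129 -1.135
v 0.774 1.511 -1.185
v 0.034 1.74 -1.691
v 0.863 2.099 -1.893
v 0.895 2.957 -1.55
v -0.035 1.683 -0.77
v -0.003 2.541 -0.427
v -0.274 2.538 -1.641
v 1.134 2.102 -0.679
v 0.851 2.476 -0.403
v 1.177 2.627 -0.812
v -0.287 2.829 -1.182
v 0.039 2.98 -1.59
v 0.46 3.137 -0.834
v 0.821 1.66 -0.73
v 1.147 1.811 -1.138
v -0.317 2.013 -1.508
v 0.009 2.164 -1.917
v 0.4 1.503 -1.486
v 0.496 2.374 -2.036
v 1.199 2.156 -1.555
v 0.887 1.714 -1.606
v 0.452 1.849 -1.903
v 0.514 2.879 -1.834
v 1.218 2.661 -1.353
v 0.936 3.036 -1.078
v 0.501 3.17 -1.375
v 0.958 2.564 -1.821
v -0.358 1.979 -0.967
v 0.346 1.761 -0.486
v 0.359 1.47 -0.945
v -0.076 1.604 -1.242
v -0.339 2.484 -0.765
v 0.364 2.266 -0.284
v 0.408 2.791 -0.417
v -0.027 2.926 -0.714
v -0.098 2.076 -0.499
f 2 1 4
f 2 4 3
f 4 1 5
f 4 5 3
f 5 1 6
f 5 6 3
f 6 1 7
f 6 7 3
f 7 1 8
f 7 8 3
f 8 1 9
f 8 9 3
f 9 1 10
f 9 10 3
f 10 1 11
f 10 11 3
f 11 1 2
f 11 2 3
f 13 12 16
f 13 16 14
f 14 16 17
f 14 17 15
f 16 12 18
f 16 18 17
f 17 18 19
f 17 19 15
f 18 12 20
f 18 20 19
f 19 20 21
f 19 21 15
f 20 12 22
f 20 22 21
f 21 22 23
f 21 23 15
f 22 12 24
f 22 24 23
f 23 24 25
f 23 25 15
f 24 12 26
f 24 26 25
f 25 26 27
f 25 27 15
f 26 12 28
f 26 28 27
f 27 28 29
f 27 29 15
f 28 12 30
f 28 30 29
f 29 30 31
f 29 31 15
f 30 12 32
f 30 32 31
f 31 32 33
f 31 33 15
f 32 12 34
f 32 34 33
f 33 34 35
f 33 35 15
f 34 12 36
f 34 36 35
f 35 36 37
f 35 37 15
f 36 12 38
f 36 38 37
f 37 38 39
f 37 39 15
f 38 12 40
f 38 40 39
f 39 40 41
f 39 41 15
f 40 12 13
f 40 13 41
f 41 13 14
f 41 14 15
f 42 79 58
f 79 53 82
f 58 82 47
f 79 82 58
f 42 58 54
f 58 47 59
f 54 59 43
f 58 59 54
f 42 54 63
f 54 43 64
f 63 64 49
f 54 64 63
f 42 63 75
f 63 49 78
f 75 78 52
f 63 78 75
f 42 75 79
f 75 52 83
f 79 83 53
f 75 83 79
f 43 59 70
f 59 47 73
f 70 73 51
f 59 73 70
f 47 82 60
f 82 53 81
f 60 81 46
f 82 81 60
f 53 83 80
f 83 52 76
f 80 76 44
f 83 76 80
f 52 78 77
f 78 49 65
f 77 65 48
f 78 65 77
f 49 64 69
f 64 43 66
f 69 66 50
f 64 66 69
f 45 71 57
f 71 51 72
f 57 72 46
f 71 72 57
f 45 57 55
f 57 46 56
f 55 56 44
f 57 56 55
f 45 55 62
f 55 44 61
f 62 61 48
f 55 61 62
f 45 62 67
f 62 48 68
f 67 68 50
f 62 68 67
f 45 67 71
f 67 50 74
f 71 74 51
f 67 74 71
f 46 72 60
f 72 51 73
f 60 73 47
f 72 73 60
f 44 56 80
f 56 46 81
f 80 81 53
f 56 81 80
f 48 61 77
f 61 44 76
f 77 76 52
f 61 76 77
f 50 68 69
f 68 48 65
f 69 65 49
f 68 65 69
f 51 74 70
f 74 50 66
f 70 66 43
f 74 66 70



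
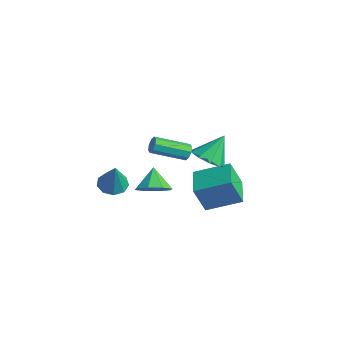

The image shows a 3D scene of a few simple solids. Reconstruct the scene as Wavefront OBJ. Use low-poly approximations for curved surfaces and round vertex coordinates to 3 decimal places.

v 2.084 0.523 2.629
v 2.301 0.247 2.272
v 1.473 -1.339 2.995
v 1.256 -1.063 3.351
v 2.518 0.277 2.587
v 1.689 -1.309 3.309
v 2.48 0.451 2.925
v 1.652 -1.135 3.648
v 2.211 0.667 3.09
v 1.382 -0.919 3.813
v 1.867 0.799 2.985
v 1.039 -0.787 3.708
v 1.651 0.769 2.671
v 0.822 -0.817 3.393
v 1.688 0.595 2.332
v 0.86 -0.991 3.055
v 1.958 0.379 2.167
v 1.129 -1.207 2.89
v -2.346 -1.176 -1.919
v -1.838 -0.502 -2.02
v -1.694 -1.404 -0.161
v -2.353 -0.333 -1.808
v -2.864 -0.559 -1.647
v -3.133 -1.073 -1.614
v -3.034 -1.636 -1.724
v -2.613 -1.983 -1.925
v -2.068 -1.952 -2.124
v -1.652 -1.559 -2.227
v -1.562 -0.986 -2.186
v 2.028 1.75 1.574
v 2.859 1.331 1.911
v 2.012 2.79 2.906
v 3.01 1.852 1.505
v 2.701 2.325 1.132
v 2.077 2.53 0.966
v 1.43 2.369 1.084
v 1.063 1.919 1.431
v 1.146 1.39 1.846
v 1.643 1.029 2.133
v 2.319 1.006 2.158
v -0.536 3.425 -3.368
v -0.766 2.802 -1.717
v 0.614 4.999 -2.614
v 0.385 4.375 -0.963
v 0.915 2.445 -3.537
v 0.686 1.821 -1.886
v 2.066 4.018 -2.783
v 1.836 3.395 -1.132
v -3.026 1.798 -4.156
v -2.201 1.856 -3.509
v -3.874 2.362 -3.124
v -2.294 2.522 -3.949
v -2.815 2.764 -4.51
v -3.46 2.44 -4.864
v -3.85 1.74 -4.803
v -3.758 1.074 -4.363
v -3.236 0.833 -3.801
v -2.591 1.156 -3.448
f 2 1 5
f 2 5 3
f 3 5 6
f 3 6 4
f 5 1 7
f 5 7 6
f 6 7 8
f 6 8 4
f 7 1 9
f 7 9 8
f 8 9 10
f 8 10 4
f 9 1 11
f 9 11 10
f 10 11 12
f 10 12 4
f 11 1 13
f 11 13 12
f 12 13 14
f 12 14 4
f 13 1 15
f 13 15 14
f 14 15 16
f 14 16 4
f 15 1 17
f 15 17 16
f 16 17 18
f 16 18 4
f 17 1 2
f 17 2 18
f 18 2 3
f 18 3 4
f 20 19 22
f 20 22 21
f 22 19 23
f 22 23 21
f 23 19 24
f 23 24 21
f 24 19 25
f 24 25 21
f 25 19 26
f 25 26 21
f 26 19 27
f 26 27 21
f 27 19 28
f 27 28 21
f 28 19 29
f 28 29 21
f 29 19 20
f 29 20 21
f 31 30 33
f 31 33 32
f 33 30 34
f 33 34 32
f 34 30 35
f 34 35 32
f 35 30 36
f 35 36 32
f 36 30 37
f 36 37 32
f 37 30 38
f 37 38 32
f 38 30 39
f 38 39 32
f 39 30 40
f 39 40 32
f 40 30 31
f 40 31 32
f 42 44 41
f 45 42 41
f 41 44 43
f 43 45 41
f 42 48 44
f 46 42 45
f 46 48 42
f 44 48 43
f 47 45 43
f 43 48 47
f 47 46 45
f 48 46 47
f 50 49 52
f 50 52 51
f 52 49 53
f 52 53 51
f 53 49 54
f 53 54 51
f 54 49 55
f 54 55 51
f 55 49 56
f 55 56 51
f 56 49 57
f 56 57 51
f 57 49 58
f 57 58 51
f 58 49 50
f 58 50 51



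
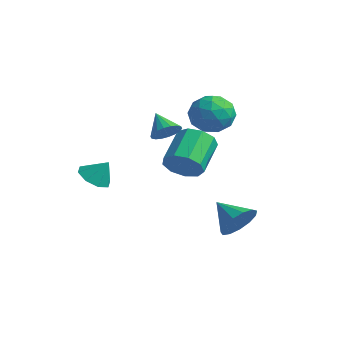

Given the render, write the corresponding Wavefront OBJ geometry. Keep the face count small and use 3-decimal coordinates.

v 4.622 1.815 -3.066
v 5.18 1.587 -2.146
v 3.158 1.665 -2.214
v 5.11 2.202 -2.159
v 4.884 2.695 -2.459
v 4.575 2.909 -2.952
v 4.281 2.775 -3.481
v 4.095 2.337 -3.879
v 4.077 1.733 -4.018
v 4.231 1.156 -3.854
v 4.51 0.787 -3.441
v 4.824 0.746 -2.908
v 5.074 1.044 -2.425
v -1.094 -2.372 -0.868
v -0.276 -2.736 -1.154
v -0.526 -1.908 0.168
v -0.38 -2.067 -1.397
v -0.902 -1.576 -1.33
v -1.537 -1.552 -0.993
v -1.913 -2.009 -0.582
v -1.809 -2.678 -0.339
v -1.286 -3.168 -0.406
v -0.651 -3.192 -0.744
v 1.101 3.969 3.171
v 2.212 3.445 3.239
v 0.408 2.375 2.201
v 1.519 1.851 2.269
v 0.845 1.998 3.287
v 1.274 2.984 3.887
v 1.346 2.836 1.553
v 1.775 3.822 2.153
v 2.364 2.745 2.239
v 2.054 2.227 3.311
v 0.566 3.593 2.129
v 0.256 3.075 3.201
v 1.717 3.847 3.29
v 0.903 1.973 2.15
v 0.507 2.06 2.749
v 1.16 1.752 2.788
v 1.166 3.576 3.671
v 1.819 3.268 3.711
v 1.015 2.417 3.74
v 0.801 2.552 1.729
v 1.454 2.244 1.769
v 1.46 4.068 2.652
v 2.113 3.76 2.691
v 1.605 3.403 1.7
v 2.459 3.127 2.742
v 2.052 2.19 2.172
v 1.951 2.77 1.751
v 2.202 3.349 2.104
v 2.277 2.823 3.372
v 1.87 1.886 2.802
v 1.474 1.973 3.401
v 1.726 2.552 3.753
v 2.366 2.411 2.784
v 0.75 3.934 2.638
v 0.343 2.997 2.068
v 0.894 3.268 1.687
v 1.146 3.847 2.039
v 0.568 3.63 3.268
v 0.161 2.693 2.698
v 0.418 2.471 3.336
v 0.669 3.05 3.689
v 0.254 3.409 2.656
v 2.916 -1.171 3.027
v 3.353 -0.66 3.422
v 1.924 -1.009 3.913
v 3.183 -0.458 3.196
v 2.961 -0.397 2.937
v 2.73 -0.49 2.695
v 2.535 -0.717 2.519
v 2.416 -1.034 2.443
v 2.396 -1.378 2.483
v 2.479 -1.681 2.631
v 2.648 -1.883 2.857
v 2.87 -1.944 3.116
v 3.102 -1.852 3.358
v 3.296 -1.624 3.534
v 3.415 -1.307 3.61
v 3.435 -0.963 3.57
v 2.572 0.094 0.399
v 3.375 0.72 0.142
v 2.511 2.272 1.225
v 1.708 1.646 1.481
v 2.854 0.774 -0.35
v 1.991 2.326 0.733
v 2.202 0.51 -0.492
v 1.338 2.061 0.591
v 1.722 0.051 -0.217
v 0.859 1.603 0.866
v 1.64 -0.388 0.346
v 0.777 1.164 1.429
v 1.994 -0.601 0.934
v 1.131 0.951 2.016
v 2.618 -0.489 1.271
v 1.755 1.063 2.354
v 3.221 -0.104 1.2
v 2.357 1.448 2.283
v 3.519 0.373 0.754
v 2.656 1.925 1.837
f 2 1 4
f 2 4 3
f 4 1 5
f 4 5 3
f 5 1 6
f 5 6 3
f 6 1 7
f 6 7 3
f 7 1 8
f 7 8 3
f 8 1 9
f 8 9 3
f 9 1 10
f 9 10 3
f 10 1 11
f 10 11 3
f 11 1 12
f 11 12 3
f 12 1 13
f 12 13 3
f 13 1 2
f 13 2 3
f 15 14 17
f 15 17 16
f 17 14 18
f 17 18 16
f 18 14 19
f 18 19 16
f 19 14 20
f 19 20 16
f 20 14 21
f 20 21 16
f 21 14 22
f 21 22 16
f 22 14 23
f 22 23 16
f 23 14 15
f 23 15 16
f 24 61 40
f 61 35 64
f 40 64 29
f 61 64 40
f 24 40 36
f 40 29 41
f 36 41 25
f 40 41 36
f 24 36 45
f 36 25 46
f 45 46 31
f 36 46 45
f 24 45 57
f 45 31 60
f 57 60 34
f 45 60 57
f 24 57 61
f 57 34 65
f 61 65 35
f 57 65 61
f 25 41 52
f 41 29 55
f 52 55 33
f 41 55 52
f 29 64 42
f 64 35 63
f 42 63 28
f 64 63 42
f 35 65 62
f 65 34 58
f 62 58 26
f 65 58 62
f 34 60 59
f 60 31 47
f 59 47 30
f 60 47 59
f 31 46 51
f 46 25 48
f 51 48 32
f 46 48 51
f 27 53 39
f 53 33 54
f 39 54 28
f 53 54 39
f 27 39 37
f 39 28 38
f 37 38 26
f 39 38 37
f 27 37 44
f 37 26 43
f 44 43 30
f 37 43 44
f 27 44 49
f 44 30 50
f 49 50 32
f 44 50 49
f 27 49 53
f 49 32 56
f 53 56 33
f 49 56 53
f 28 54 42
f 54 33 55
f 42 55 29
f 54 55 42
f 26 38 62
f 38 28 63
f 62 63 35
f 38 63 62
f 30 43 59
f 43 26 58
f 59 58 34
f 43 58 59
f 32 50 51
f 50 30 47
f 51 47 31
f 50 47 51
f 33 56 52
f 56 32 48
f 52 48 25
f 56 48 52
f 67 66 69
f 67 69 68
f 69 66 70
f 69 70 68
f 70 66 71
f 70 71 68
f 71 66 72
f 71 72 68
f 72 66 73
f 72 73 68
f 73 66 74
f 73 74 68
f 74 66 75
f 74 75 68
f 75 66 76
f 75 76 68
f 76 66 77
f 76 77 68
f 77 66 78
f 77 78 68
f 78 66 79
f 78 79 68
f 79 66 80
f 79 80 68
f 80 66 81
f 80 81 68
f 81 66 67
f 81 67 68
f 83 82 86
f 83 86 84
f 84 86 87
f 84 87 85
f 86 82 88
f 86 88 87
f 87 88 89
f 87 89 85
f 88 82 90
f 88 90 89
f 89 90 91
f 89 91 85
f 90 82 92
f 90 92 91
f 91 92 93
f 91 93 85
f 92 82 94
f 92 94 93
f 93 94 95
f 93 95 85
f 94 82 96
f 94 96 95
f 95 96 97
f 95 97 85
f 96 82 98
f 96 98 97
f 97 98 99
f 97 99 85
f 98 82 100
f 98 100 99
f 99 100 101
f 99 101 85
f 100 82 83
f 100 83 101
f 101 83 84
f 101 84 85



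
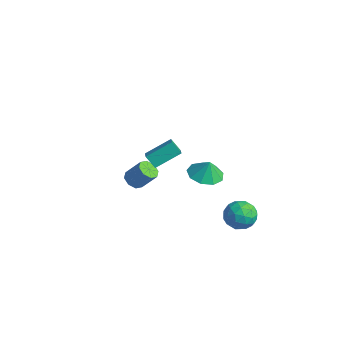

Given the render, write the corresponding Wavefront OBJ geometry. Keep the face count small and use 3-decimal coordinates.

v 0.657 -4.119 2.759
v 0.138 -4.346 3.406
v 1.043 -2.757 3.547
v 0.524 -2.985 4.195
v 1.456 -4.615 3.225
v 0.937 -4.843 3.873
v 1.842 -3.254 4.014
v 1.323 -3.481 4.661
v -0.925 0.28 -0.924
v -0.256 -0.514 -0.98
v -0.695 0.4 0.124
v 0.079 0.097 -1.123
v -0.055 0.794 -1.173
v -0.597 1.25 -1.106
v -1.292 1.253 -0.955
v -1.815 0.801 -0.788
v -1.922 0.105 -0.686
v -1.562 -0.509 -0.695
v -0.904 -0.753 -0.811
v -4.056 -2.299 -2.289
v -3.722 -2.875 -2.216
v -3.03 -2.337 -1.137
v -3.364 -1.761 -1.211
v -3.484 -2.549 -2.532
v -2.792 -2.011 -1.453
v -3.58 -2.077 -2.705
v -2.888 -1.539 -1.627
v -3.956 -1.734 -2.636
v -3.264 -1.196 -1.557
v -4.39 -1.723 -2.363
v -3.698 -1.185 -1.284
v -4.628 -2.049 -2.047
v -3.936 -1.511 -0.968
v -4.532 -2.521 -1.873
v -3.84 -1.983 -0.795
v -4.156 -2.864 -1.943
v -3.464 -2.326 -0.864
v 0.531 1.735 -3.077
v 1.471 2.019 -3.31
v 0.889 0.201 -3.51
v 1.829 0.485 -3.743
v 1.528 0.476 -2.779
v 1.308 1.424 -2.512
v 1.052 0.796 -4.308
v 0.832 1.744 -4.041
v 1.793 1.439 -4.071
v 2.088 1.241 -3.126
v 0.272 0.979 -3.694
v 0.567 0.781 -2.749
v 0.97 2.012 -3.155
v 1.39 0.208 -3.665
v 1.213 0.203 -3.098
v 1.766 0.37 -3.235
v 0.874 1.661 -2.686
v 1.426 1.829 -2.823
v 1.46 0.921 -2.511
v 0.934 0.391 -3.997
v 1.486 0.559 -4.134
v 0.594 1.85 -3.585
v 1.147 2.017 -3.722
v 0.9 1.299 -4.309
v 1.712 1.838 -3.74
v 1.922 0.936 -3.994
v 1.465 1.119 -4.327
v 1.336 1.676 -4.169
v 1.885 1.721 -3.184
v 2.095 0.82 -3.439
v 1.918 0.814 -2.872
v 1.789 1.371 -2.715
v 2.074 1.381 -3.632
v 0.265 1.4 -3.381
v 0.475 0.499 -3.636
v 0.571 0.849 -4.105
v 0.442 1.406 -3.948
v 0.438 1.284 -2.826
v 0.648 0.382 -3.08
v 1.024 0.544 -2.651
v 0.895 1.101 -2.493
v 0.286 0.839 -3.188
f 2 4 1
f 5 2 1
f 1 4 3
f 3 5 1
f 2 8 4
f 6 2 5
f 6 8 2
f 4 8 3
f 7 5 3
f 3 8 7
f 7 6 5
f 8 6 7
f 10 9 12
f 10 12 11
f 12 9 13
f 12 13 11
f 13 9 14
f 13 14 11
f 14 9 15
f 14 15 11
f 15 9 16
f 15 16 11
f 16 9 17
f 16 17 11
f 17 9 18
f 17 18 11
f 18 9 19
f 18 19 11
f 19 9 10
f 19 10 11
f 21 20 24
f 21 24 22
f 22 24 25
f 22 25 23
f 24 20 26
f 24 26 25
f 25 26 27
f 25 27 23
f 26 20 28
f 26 28 27
f 27 28 29
f 27 29 23
f 28 20 30
f 28 30 29
f 29 30 31
f 29 31 23
f 30 20 32
f 30 32 31
f 31 32 33
f 31 33 23
f 32 20 34
f 32 34 33
f 33 34 35
f 33 35 23
f 34 20 36
f 34 36 35
f 35 36 37
f 35 37 23
f 36 20 21
f 36 21 37
f 37 21 22
f 37 22 23
f 38 75 54
f 75 49 78
f 54 78 43
f 75 78 54
f 38 54 50
f 54 43 55
f 50 55 39
f 54 55 50
f 38 50 59
f 50 39 60
f 59 60 45
f 50 60 59
f 38 59 71
f 59 45 74
f 71 74 48
f 59 74 71
f 38 71 75
f 71 48 79
f 75 79 49
f 71 79 75
f 39 55 66
f 55 43 69
f 66 69 47
f 55 69 66
f 43 78 56
f 78 49 77
f 56 77 42
f 78 77 56
f 49 79 76
f 79 48 72
f 76 72 40
f 79 72 76
f 48 74 73
f 74 45 61
f 73 61 44
f 74 61 73
f 45 60 65
f 60 39 62
f 65 62 46
f 60 62 65
f 41 67 53
f 67 47 68
f 53 68 42
f 67 68 53
f 41 53 51
f 53 42 52
f 51 52 40
f 53 52 51
f 41 51 58
f 51 40 57
f 58 57 44
f 51 57 58
f 41 58 63
f 58 44 64
f 63 64 46
f 58 64 63
f 41 63 67
f 63 46 70
f 67 70 47
f 63 70 67
f 42 68 56
f 68 47 69
f 56 69 43
f 68 69 56
f 40 52 76
f 52 42 77
f 76 77 49
f 52 77 76
f 44 57 73
f 57 40 72
f 73 72 48
f 57 72 73
f 46 64 65
f 64 44 61
f 65 61 45
f 64 61 65
f 47 70 66
f 70 46 62
f 66 62 39
f 70 62 66



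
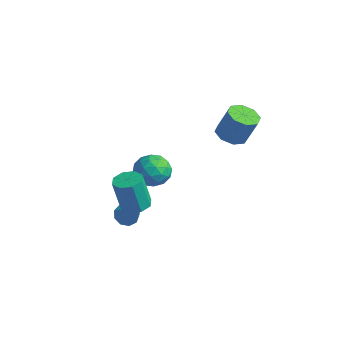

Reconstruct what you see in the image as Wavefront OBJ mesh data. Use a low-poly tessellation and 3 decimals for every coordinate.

v 2.916 3.005 2.448
v 3.676 3.185 2.138
v 4.203 3.515 3.622
v 3.444 3.335 3.932
v 3.291 3.7 2.16
v 3.819 4.03 3.645
v 2.686 3.807 2.351
v 3.214 4.137 3.836
v 2.217 3.445 2.599
v 2.744 3.775 4.083
v 2.157 2.825 2.758
v 2.684 3.155 4.242
v 2.541 2.31 2.735
v 3.069 2.64 4.22
v 3.146 2.203 2.544
v 3.674 2.533 4.029
v 3.616 2.565 2.297
v 4.143 2.895 3.781
v 1.276 -1.363 -1.542
v 1.995 -1.607 -1.525
v 1.824 -1.98 0.32
v 1.104 -1.737 0.302
v 1.95 -1.037 -1.414
v 1.779 -1.411 0.431
v 1.51 -0.659 -1.378
v 1.338 -1.033 0.467
v 0.932 -0.693 -1.439
v 0.761 -1.067 0.406
v 0.556 -1.12 -1.56
v 0.385 -1.493 0.285
v 0.601 -1.689 -1.671
v 0.43 -2.063 0.174
v 1.042 -2.067 -1.707
v 0.87 -2.441 0.138
v 1.619 -2.033 -1.646
v 1.448 -2.407 0.199
v -0.012 -1.004 -3.216
v 0.418 -0.721 -3.645
v 1.192 -1.056 -2.044
v 0.199 -0.397 -3.406
v -0.118 -0.357 -3.077
v -0.386 -0.62 -2.814
v -0.478 -1.062 -2.739
v -0.353 -1.477 -2.886
v -0.067 -1.671 -3.188
v 0.244 -1.553 -3.503
v 0.436 -1.177 -3.683
v -0.574 1.713 -1.096
v 0.066 1.449 -0.361
v -0.686 0.151 -1.559
v -0.046 -0.113 -0.824
v -0.974 0.212 -0.593
v -0.904 1.177 -0.307
v 0.284 0.423 -1.613
v 0.354 1.388 -1.327
v 0.597 0.652 -0.681
v -0.181 0.521 -0.05
v -0.439 1.079 -1.87
v -1.217 0.948 -1.239
v -0.244 1.718 -0.688
v -0.376 -0.118 -1.232
v -0.921 0.073 -1.096
v -0.545 -0.083 -0.664
v -0.814 1.558 -0.656
v -0.438 1.403 -0.224
v -1.049 0.676 -0.36
v -0.182 0.197 -1.696
v 0.194 0.042 -1.264
v -0.075 1.683 -1.256
v 0.301 1.527 -0.824
v 0.429 0.924 -1.56
v 0.444 1.095 -0.444
v 0.378 0.176 -0.716
v 0.572 0.491 -1.18
v 0.613 1.059 -1.012
v -0.013 1.018 -0.073
v -0.079 0.099 -0.346
v -0.624 0.29 -0.21
v -0.583 0.858 -0.042
v 0.299 0.549 -0.261
v -0.541 1.501 -1.574
v -0.607 0.582 -1.847
v -0.037 0.742 -1.878
v 0.004 1.31 -1.71
v -0.998 1.424 -1.204
v -1.064 0.505 -1.476
v -1.233 0.541 -0.908
v -1.192 1.109 -0.74
v -0.919 1.051 -1.659
f 2 1 5
f 2 5 3
f 3 5 6
f 3 6 4
f 5 1 7
f 5 7 6
f 6 7 8
f 6 8 4
f 7 1 9
f 7 9 8
f 8 9 10
f 8 10 4
f 9 1 11
f 9 11 10
f 10 11 12
f 10 12 4
f 11 1 13
f 11 13 12
f 12 13 14
f 12 14 4
f 13 1 15
f 13 15 14
f 14 15 16
f 14 16 4
f 15 1 17
f 15 17 16
f 16 17 18
f 16 18 4
f 17 1 2
f 17 2 18
f 18 2 3
f 18 3 4
f 20 19 23
f 20 23 21
f 21 23 24
f 21 24 22
f 23 19 25
f 23 25 24
f 24 25 26
f 24 26 22
f 25 19 27
f 25 27 26
f 26 27 28
f 26 28 22
f 27 19 29
f 27 29 28
f 28 29 30
f 28 30 22
f 29 19 31
f 29 31 30
f 30 31 32
f 30 32 22
f 31 19 33
f 31 33 32
f 32 33 34
f 32 34 22
f 33 19 35
f 33 35 34
f 34 35 36
f 34 36 22
f 35 19 20
f 35 20 36
f 36 20 21
f 36 21 22
f 38 37 40
f 38 40 39
f 40 37 41
f 40 41 39
f 41 37 42
f 41 42 39
f 42 37 43
f 42 43 39
f 43 37 44
f 43 44 39
f 44 37 45
f 44 45 39
f 45 37 46
f 45 46 39
f 46 37 47
f 46 47 39
f 47 37 38
f 47 38 39
f 48 85 64
f 85 59 88
f 64 88 53
f 85 88 64
f 48 64 60
f 64 53 65
f 60 65 49
f 64 65 60
f 48 60 69
f 60 49 70
f 69 70 55
f 60 70 69
f 48 69 81
f 69 55 84
f 81 84 58
f 69 84 81
f 48 81 85
f 81 58 89
f 85 89 59
f 81 89 85
f 49 65 76
f 65 53 79
f 76 79 57
f 65 79 76
f 53 88 66
f 88 59 87
f 66 87 52
f 88 87 66
f 59 89 86
f 89 58 82
f 86 82 50
f 89 82 86
f 58 84 83
f 84 55 71
f 83 71 54
f 84 71 83
f 55 70 75
f 70 49 72
f 75 72 56
f 70 72 75
f 51 77 63
f 77 57 78
f 63 78 52
f 77 78 63
f 51 63 61
f 63 52 62
f 61 62 50
f 63 62 61
f 51 61 68
f 61 50 67
f 68 67 54
f 61 67 68
f 51 68 73
f 68 54 74
f 73 74 56
f 68 74 73
f 51 73 77
f 73 56 80
f 77 80 57
f 73 80 77
f 52 78 66
f 78 57 79
f 66 79 53
f 78 79 66
f 50 62 86
f 62 52 87
f 86 87 59
f 62 87 86
f 54 67 83
f 67 50 82
f 83 82 58
f 67 82 83
f 56 74 75
f 74 54 71
f 75 71 55
f 74 71 75
f 57 80 76
f 80 56 72
f 76 72 49
f 80 72 76



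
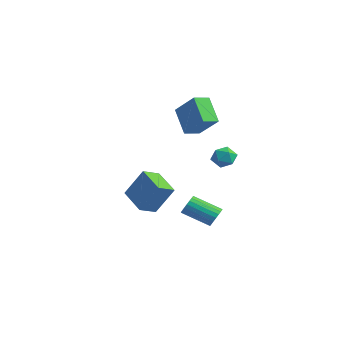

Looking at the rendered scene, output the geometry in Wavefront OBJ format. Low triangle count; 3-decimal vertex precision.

v -1.392 4.589 0.255
v -0.827 4.389 -0.365
v -1.133 3.371 0.885
v -0.568 3.171 0.265
v -0.389 3.803 0.824
v -0.55 4.556 0.435
v -1.41 3.204 0.085
v -1.571 3.957 -0.304
v -0.838 3.533 -0.469
v -0.207 3.903 -0.013
v -1.753 3.857 0.533
v -1.122 4.227 0.989
v 0.198 -1.791 -2.476
v 0.266 -2.941 -2.018
v -1.595 -1.621 -1.782
v -1.527 -2.771 -1.323
v 0.967 -1.029 -0.677
v 1.035 -2.179 -0.218
v -0.826 -0.859 0.018
v -0.758 -2.009 0.476
v -4.089 2.547 3.474
v -2.54 2.81 4.837
v -4.088 3.656 3.26
v -2.539 3.919 4.623
v -2.741 2.261 1.997
v -1.192 2.524 3.36
v -2.74 3.37 1.783
v -1.191 3.633 3.146
v -0.383 2.909 -4.278
v 0.004 2.952 -3.66
v -1.331 1.794 -2.745
v -1.717 1.751 -3.362
v -0.184 3.189 -3.633
v -1.519 2.031 -2.718
v -0.406 3.378 -3.718
v -1.741 2.22 -2.803
v -0.624 3.485 -3.9
v -1.959 2.327 -2.985
v -0.8 3.493 -4.147
v -2.135 2.336 -3.232
v -0.904 3.4 -4.417
v -2.239 2.243 -3.501
v -0.918 3.222 -4.662
v -2.253 2.065 -3.747
v -0.839 2.99 -4.841
v -2.174 1.832 -3.926
v -0.682 2.744 -4.923
v -2.017 1.586 -4.008
v -0.472 2.526 -4.893
v -1.807 1.368 -3.978
v -0.248 2.375 -4.756
v -1.582 1.217 -3.841
v -0.046 2.316 -4.537
v -1.381 1.158 -3.622
v 0.097 2.359 -4.273
v -1.237 1.201 -3.358
v 0.158 2.497 -4.01
v -1.177 1.34 -3.095
v 0.125 2.707 -3.793
v -1.21 1.549 -2.878
f 1 12 6
f 1 6 2
f 1 2 8
f 1 8 11
f 1 11 12
f 2 6 10
f 6 12 5
f 12 11 3
f 11 8 7
f 8 2 9
f 4 10 5
f 4 5 3
f 4 3 7
f 4 7 9
f 4 9 10
f 5 10 6
f 3 5 12
f 7 3 11
f 9 7 8
f 10 9 2
f 14 16 13
f 17 14 13
f 13 16 15
f 15 17 13
f 14 20 16
f 18 14 17
f 18 20 14
f 16 20 15
f 19 17 15
f 15 20 19
f 19 18 17
f 20 18 19
f 22 24 21
f 25 22 21
f 21 24 23
f 23 25 21
f 22 28 24
f 26 22 25
f 26 28 22
f 24 28 23
f 27 25 23
f 23 28 27
f 27 26 25
f 28 26 27
f 30 29 33
f 30 33 31
f 31 33 34
f 31 34 32
f 33 29 35
f 33 35 34
f 34 35 36
f 34 36 32
f 35 29 37
f 35 37 36
f 36 37 38
f 36 38 32
f 37 29 39
f 37 39 38
f 38 39 40
f 38 40 32
f 39 29 41
f 39 41 40
f 40 41 42
f 40 42 32
f 41 29 43
f 41 43 42
f 42 43 44
f 42 44 32
f 43 29 45
f 43 45 44
f 44 45 46
f 44 46 32
f 45 29 47
f 45 47 46
f 46 47 48
f 46 48 32
f 47 29 49
f 47 49 48
f 48 49 50
f 48 50 32
f 49 29 51
f 49 51 50
f 50 51 52
f 50 52 32
f 51 29 53
f 51 53 52
f 52 53 54
f 52 54 32
f 53 29 55
f 53 55 54
f 54 55 56
f 54 56 32
f 55 29 57
f 55 57 56
f 56 57 58
f 56 58 32
f 57 29 59
f 57 59 58
f 58 59 60
f 58 60 32
f 59 29 30
f 59 30 60
f 60 30 31
f 60 31 32



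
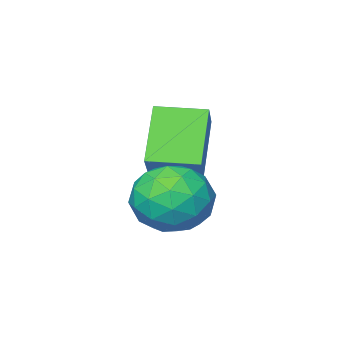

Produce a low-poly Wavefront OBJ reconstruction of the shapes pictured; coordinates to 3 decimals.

v -0.178 3.893 -4.317
v 0.652 4.198 -4.012
v -0.192 2.842 -3.228
v 0.638 3.147 -2.923
v -0.123 3.681 -2.819
v -0.115 4.331 -3.492
v 0.575 2.709 -3.748
v 0.583 3.359 -4.421
v 1.117 3.467 -3.66
v 0.686 4.067 -3.086
v -0.226 2.973 -4.154
v -0.657 3.573 -3.58
v 0.238 4.138 -4.26
v 0.222 2.902 -2.98
v -0.226 3.216 -2.919
v 0.262 3.395 -2.739
v -0.213 4.216 -3.955
v 0.276 4.395 -3.776
v -0.18 4.091 -3.074
v 0.184 2.645 -3.464
v 0.673 2.824 -3.285
v 0.198 3.645 -4.501
v 0.686 3.824 -4.321
v 0.64 2.949 -4.166
v 1 3.887 -3.874
v 0.992 3.269 -3.234
v 0.954 3.012 -3.719
v 0.959 3.394 -4.114
v 0.746 4.24 -3.537
v 0.738 3.622 -2.896
v 0.291 3.936 -2.836
v 0.296 4.318 -3.231
v 1.02 3.81 -3.33
v -0.278 3.418 -4.344
v -0.286 2.8 -3.703
v 0.164 2.722 -4.009
v 0.169 3.104 -4.404
v -0.532 3.771 -4.006
v -0.54 3.153 -3.366
v -0.499 3.646 -3.126
v -0.494 4.028 -3.521
v -0.56 3.23 -3.91
v -2.098 1.739 -2.518
v -1.649 2.248 -1.912
v -1.337 2.487 -3.71
v -0.888 2.996 -3.104
v -1.232 0.924 -2.476
v -0.783 1.433 -1.87
v -0.471 1.672 -3.668
v -0.022 2.181 -3.062
f 1 38 17
f 38 12 41
f 17 41 6
f 38 41 17
f 1 17 13
f 17 6 18
f 13 18 2
f 17 18 13
f 1 13 22
f 13 2 23
f 22 23 8
f 13 23 22
f 1 22 34
f 22 8 37
f 34 37 11
f 22 37 34
f 1 34 38
f 34 11 42
f 38 42 12
f 34 42 38
f 2 18 29
f 18 6 32
f 29 32 10
f 18 32 29
f 6 41 19
f 41 12 40
f 19 40 5
f 41 40 19
f 12 42 39
f 42 11 35
f 39 35 3
f 42 35 39
f 11 37 36
f 37 8 24
f 36 24 7
f 37 24 36
f 8 23 28
f 23 2 25
f 28 25 9
f 23 25 28
f 4 30 16
f 30 10 31
f 16 31 5
f 30 31 16
f 4 16 14
f 16 5 15
f 14 15 3
f 16 15 14
f 4 14 21
f 14 3 20
f 21 20 7
f 14 20 21
f 4 21 26
f 21 7 27
f 26 27 9
f 21 27 26
f 4 26 30
f 26 9 33
f 30 33 10
f 26 33 30
f 5 31 19
f 31 10 32
f 19 32 6
f 31 32 19
f 3 15 39
f 15 5 40
f 39 40 12
f 15 40 39
f 7 20 36
f 20 3 35
f 36 35 11
f 20 35 36
f 9 27 28
f 27 7 24
f 28 24 8
f 27 24 28
f 10 33 29
f 33 9 25
f 29 25 2
f 33 25 29
f 44 46 43
f 47 44 43
f 43 46 45
f 45 47 43
f 44 50 46
f 48 44 47
f 48 50 44
f 46 50 45
f 49 47 45
f 45 50 49
f 49 48 47
f 50 48 49



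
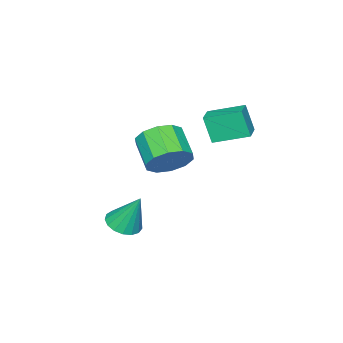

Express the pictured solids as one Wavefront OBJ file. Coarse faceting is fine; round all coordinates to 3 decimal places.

v -2.423 -0.062 -0.066
v -2.437 -0.448 0.996
v -3.039 1.081 0.34
v -3.053 0.695 1.402
v -1.647 0.305 0.078
v -1.661 -0.081 1.14
v -2.263 1.448 0.484
v -2.277 1.062 1.546
v 0.153 -2.083 -3.844
v 0.626 -2.525 -3.606
v 0.067 -1.417 -2.436
v 0.804 -2.27 -3.716
v 0.834 -1.972 -3.855
v 0.707 -1.7 -3.992
v 0.453 -1.515 -4.095
v 0.131 -1.46 -4.14
v -0.187 -1.548 -4.118
v -0.427 -1.759 -4.033
v -0.534 -2.044 -3.904
v -0.483 -2.337 -3.762
v -0.288 -2.573 -3.639
v 0.009 -2.696 -3.563
v 0.339 -2.679 -3.551
v -1.834 -1.586 -1.603
v -1.409 -1.341 -0.86
v -2.061 -2.29 -0.174
v -2.486 -2.534 -0.917
v -1.872 -1.047 -0.895
v -2.525 -1.996 -0.209
v -2.322 -0.959 -1.2
v -2.974 -1.908 -0.515
v -2.584 -1.111 -1.659
v -3.237 -2.059 -0.973
v -2.56 -1.443 -2.097
v -3.213 -2.392 -1.411
v -2.259 -1.83 -2.346
v -2.911 -2.779 -1.66
v -1.795 -2.124 -2.311
v -2.448 -3.073 -1.625
v -1.346 -2.212 -2.005
v -1.998 -3.161 -1.32
v -1.083 -2.061 -1.547
v -1.736 -3.009 -0.861
v -1.107 -1.728 -1.109
v -1.76 -2.677 -0.423
f 2 4 1
f 5 2 1
f 1 4 3
f 3 5 1
f 2 8 4
f 6 2 5
f 6 8 2
f 4 8 3
f 7 5 3
f 3 8 7
f 7 6 5
f 8 6 7
f 10 9 12
f 10 12 11
f 12 9 13
f 12 13 11
f 13 9 14
f 13 14 11
f 14 9 15
f 14 15 11
f 15 9 16
f 15 16 11
f 16 9 17
f 16 17 11
f 17 9 18
f 17 18 11
f 18 9 19
f 18 19 11
f 19 9 20
f 19 20 11
f 20 9 21
f 20 21 11
f 21 9 22
f 21 22 11
f 22 9 23
f 22 23 11
f 23 9 10
f 23 10 11
f 25 24 28
f 25 28 26
f 26 28 29
f 26 29 27
f 28 24 30
f 28 30 29
f 29 30 31
f 29 31 27
f 30 24 32
f 30 32 31
f 31 32 33
f 31 33 27
f 32 24 34
f 32 34 33
f 33 34 35
f 33 35 27
f 34 24 36
f 34 36 35
f 35 36 37
f 35 37 27
f 36 24 38
f 36 38 37
f 37 38 39
f 37 39 27
f 38 24 40
f 38 40 39
f 39 40 41
f 39 41 27
f 40 24 42
f 40 42 41
f 41 42 43
f 41 43 27
f 42 24 44
f 42 44 43
f 43 44 45
f 43 45 27
f 44 24 25
f 44 25 45
f 45 25 26
f 45 26 27

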